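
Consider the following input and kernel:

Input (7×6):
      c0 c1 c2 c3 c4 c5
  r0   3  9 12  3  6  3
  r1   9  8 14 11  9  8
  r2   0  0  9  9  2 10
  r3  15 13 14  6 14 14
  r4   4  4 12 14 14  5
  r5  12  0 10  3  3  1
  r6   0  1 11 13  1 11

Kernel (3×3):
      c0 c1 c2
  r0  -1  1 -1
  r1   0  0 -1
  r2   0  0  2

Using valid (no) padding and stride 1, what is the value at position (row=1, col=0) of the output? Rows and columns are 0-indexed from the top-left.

4

The receptive field on the input at this output position is [9 8 14 / 0 0 9 / 15 13 14]. Elementwise product with the kernel and sum: 9·-1 + 8·1 + 14·-1 + 9·-1 + 14·2.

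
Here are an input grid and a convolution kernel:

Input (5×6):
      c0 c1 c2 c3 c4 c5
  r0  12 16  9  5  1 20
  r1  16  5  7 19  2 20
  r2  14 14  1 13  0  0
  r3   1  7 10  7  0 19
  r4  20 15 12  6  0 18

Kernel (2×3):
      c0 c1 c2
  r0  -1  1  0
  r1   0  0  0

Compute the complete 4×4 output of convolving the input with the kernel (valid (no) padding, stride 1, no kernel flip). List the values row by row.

4 -7 -4 -4
-11 2 12 -17
0 -13 12 -13
6 3 -3 -7

Output[0,0]: The receptive field on the input at this output position is [12 16 9 / 16 5 7]. Elementwise product with the kernel and sum: 12·-1 + 16·1.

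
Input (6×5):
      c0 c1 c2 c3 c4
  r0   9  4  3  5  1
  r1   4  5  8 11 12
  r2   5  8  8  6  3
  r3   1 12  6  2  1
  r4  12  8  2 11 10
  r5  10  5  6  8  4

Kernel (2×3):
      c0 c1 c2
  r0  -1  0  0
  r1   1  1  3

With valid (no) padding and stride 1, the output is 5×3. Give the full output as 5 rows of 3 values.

Output[0,0]: The receptive field on the input at this output position is [9 4 3 / 4 5 8]. Elementwise product with the kernel and sum: 9·-1 + 4·1 + 5·1 + 8·3.

24 42 52
33 29 15
26 16 3
25 31 37
21 27 24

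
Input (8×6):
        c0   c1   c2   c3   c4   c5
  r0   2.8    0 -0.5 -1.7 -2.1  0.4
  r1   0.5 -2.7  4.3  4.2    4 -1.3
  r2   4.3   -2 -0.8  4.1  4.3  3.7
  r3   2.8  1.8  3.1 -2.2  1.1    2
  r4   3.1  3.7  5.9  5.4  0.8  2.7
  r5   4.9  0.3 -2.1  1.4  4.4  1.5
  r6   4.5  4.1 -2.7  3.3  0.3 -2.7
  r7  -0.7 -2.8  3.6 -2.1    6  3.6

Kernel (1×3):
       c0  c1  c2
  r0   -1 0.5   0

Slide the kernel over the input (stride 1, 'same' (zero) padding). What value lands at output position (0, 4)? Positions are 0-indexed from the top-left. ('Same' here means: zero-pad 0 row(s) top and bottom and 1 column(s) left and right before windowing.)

The receptive field on the zero-padded input at this output position is [-1.7 -2.1 0.4]. Elementwise product with the kernel and sum: -1.7·-1 + -2.1·0.5.

0.65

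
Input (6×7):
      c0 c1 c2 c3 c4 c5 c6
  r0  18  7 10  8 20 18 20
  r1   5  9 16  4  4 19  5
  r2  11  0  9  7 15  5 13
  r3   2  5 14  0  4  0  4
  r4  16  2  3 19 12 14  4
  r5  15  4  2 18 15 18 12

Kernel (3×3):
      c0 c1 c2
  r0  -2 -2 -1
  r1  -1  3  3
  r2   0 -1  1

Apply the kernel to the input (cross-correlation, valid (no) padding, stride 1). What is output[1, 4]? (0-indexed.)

The receptive field on the input at this output position is [4 19 5 / 15 5 13 / 4 0 4]. Elementwise product with the kernel and sum: 4·-2 + 19·-2 + 5·-1 + 15·-1 + 5·3 + 13·3 + 0·-1 + 4·1.

-8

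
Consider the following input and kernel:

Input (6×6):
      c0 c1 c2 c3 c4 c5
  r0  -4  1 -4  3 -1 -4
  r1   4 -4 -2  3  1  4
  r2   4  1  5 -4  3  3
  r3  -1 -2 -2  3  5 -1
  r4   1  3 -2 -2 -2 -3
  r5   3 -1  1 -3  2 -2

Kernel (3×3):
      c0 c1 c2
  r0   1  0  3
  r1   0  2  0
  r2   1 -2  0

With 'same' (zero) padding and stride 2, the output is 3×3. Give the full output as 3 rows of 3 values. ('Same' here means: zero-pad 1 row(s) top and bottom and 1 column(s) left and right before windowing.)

Output[0,0]: The receptive field on the zero-padded input at this output position is [0 0 0 / 0 -4 1 / 0 4 -4]. Elementwise product with the kernel and sum: 0·1 + 0·3 + -4·2 + 0·1 + 4·-2.
Output[0,1]: The receptive field on the zero-padded input at this output position is [0 0 0 / 1 -4 3 / -4 -2 3]. Elementwise product with the kernel and sum: 0·1 + 0·3 + -4·2 + -4·1 + -2·-2.

-16 -8 -1
-2 17 14
-10 0 -11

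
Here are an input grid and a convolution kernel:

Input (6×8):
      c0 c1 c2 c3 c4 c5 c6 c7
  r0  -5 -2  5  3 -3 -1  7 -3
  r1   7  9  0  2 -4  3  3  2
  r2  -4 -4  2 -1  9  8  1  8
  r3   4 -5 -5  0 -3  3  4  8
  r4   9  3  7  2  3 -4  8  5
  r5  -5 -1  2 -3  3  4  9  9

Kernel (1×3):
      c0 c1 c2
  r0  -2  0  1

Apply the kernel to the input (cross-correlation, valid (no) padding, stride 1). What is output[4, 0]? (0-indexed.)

The receptive field on the input at this output position is [9 3 7]. Elementwise product with the kernel and sum: 9·-2 + 7·1.

-11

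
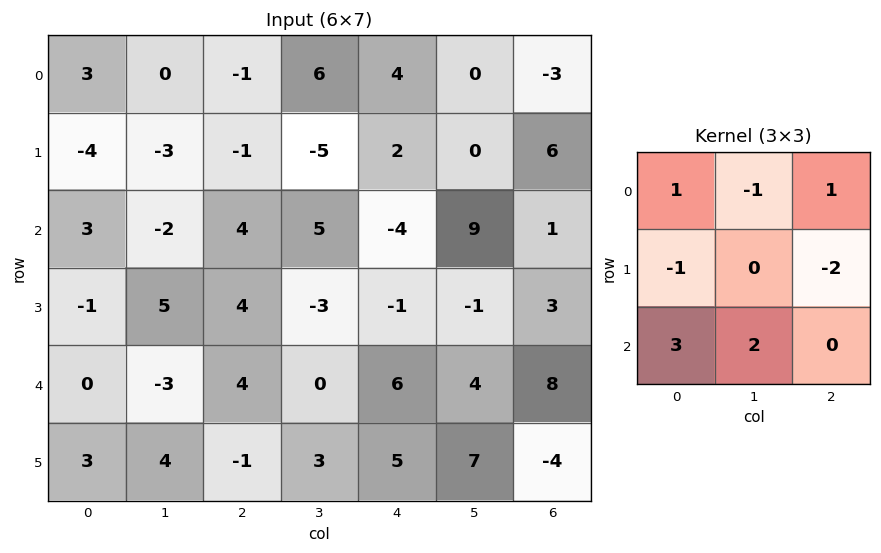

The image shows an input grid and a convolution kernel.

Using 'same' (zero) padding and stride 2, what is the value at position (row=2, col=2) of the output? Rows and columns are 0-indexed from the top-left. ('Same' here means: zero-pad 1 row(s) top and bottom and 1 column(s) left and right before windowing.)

The receptive field on the zero-padded input at this output position is [-3 -1 -1 / 0 6 4 / 3 5 7]. Elementwise product with the kernel and sum: -3·1 + -1·-1 + -1·1 + 0·-1 + 4·-2 + 3·3 + 5·2.

8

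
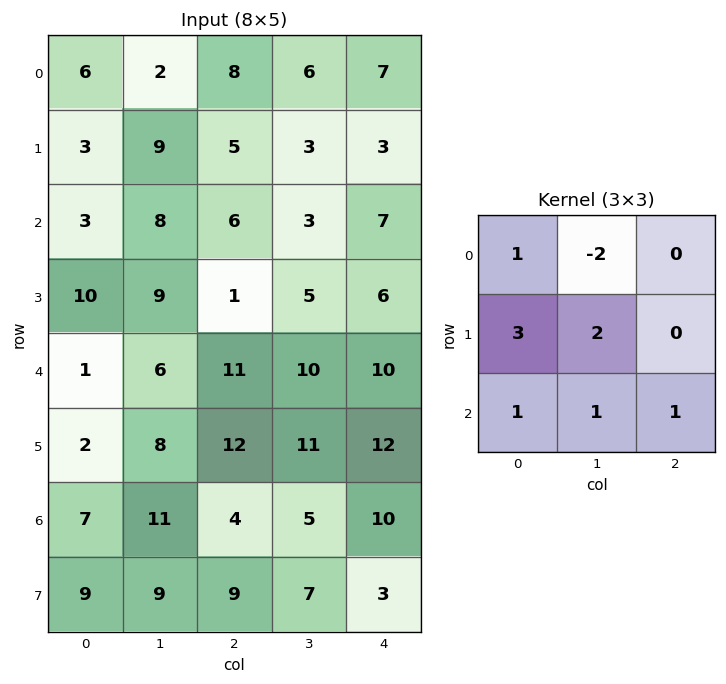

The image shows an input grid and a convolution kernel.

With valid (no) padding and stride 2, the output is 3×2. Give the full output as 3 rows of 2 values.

Output[0,0]: The receptive field on the input at this output position is [6 2 8 / 3 9 5 / 3 8 6]. Elementwise product with the kernel and sum: 6·1 + 2·-2 + 3·3 + 9·2 + 3·1 + 8·1 + 6·1.

46 33
53 44
33 68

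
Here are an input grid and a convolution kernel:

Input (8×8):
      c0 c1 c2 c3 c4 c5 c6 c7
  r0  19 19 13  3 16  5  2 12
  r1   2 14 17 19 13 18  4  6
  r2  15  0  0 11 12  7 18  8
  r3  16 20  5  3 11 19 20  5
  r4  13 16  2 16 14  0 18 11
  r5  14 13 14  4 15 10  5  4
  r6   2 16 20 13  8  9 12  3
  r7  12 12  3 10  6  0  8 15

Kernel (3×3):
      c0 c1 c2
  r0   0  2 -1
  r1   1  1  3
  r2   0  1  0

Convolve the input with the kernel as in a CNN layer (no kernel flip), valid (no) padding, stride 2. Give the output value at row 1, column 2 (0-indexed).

The receptive field on the input at this output position is [12 7 18 / 11 19 20 / 14 0 18]. Elementwise product with the kernel and sum: 7·2 + 18·-1 + 11·1 + 19·1 + 20·3 + 0·1.

86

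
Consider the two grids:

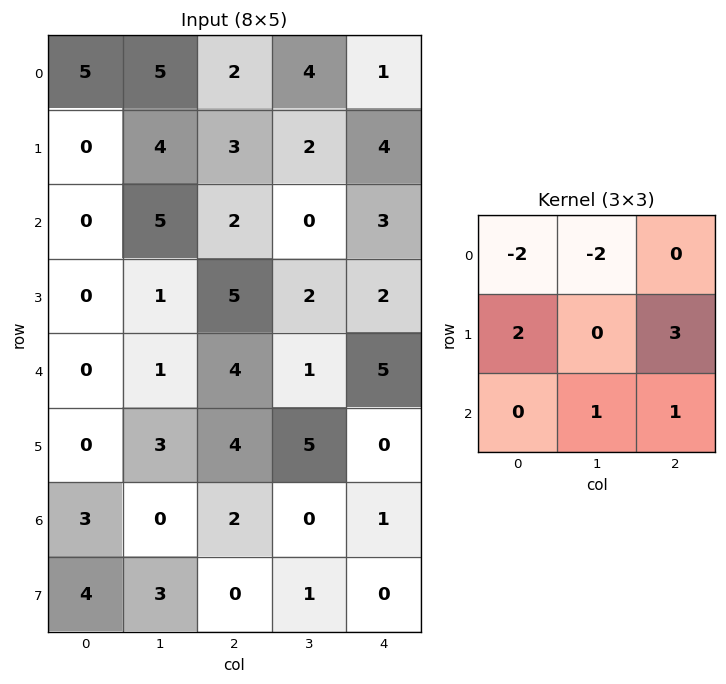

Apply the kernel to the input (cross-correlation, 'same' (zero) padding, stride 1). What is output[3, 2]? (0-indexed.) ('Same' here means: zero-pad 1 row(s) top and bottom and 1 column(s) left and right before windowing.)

-1

The receptive field on the zero-padded input at this output position is [5 2 0 / 1 5 2 / 1 4 1]. Elementwise product with the kernel and sum: 5·-2 + 2·-2 + 1·2 + 2·3 + 4·1 + 1·1.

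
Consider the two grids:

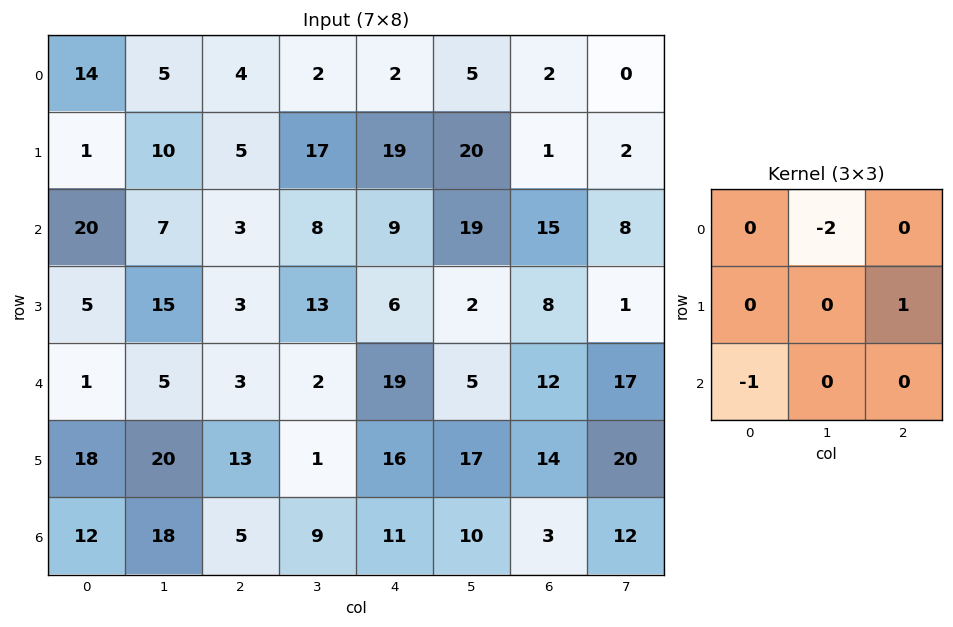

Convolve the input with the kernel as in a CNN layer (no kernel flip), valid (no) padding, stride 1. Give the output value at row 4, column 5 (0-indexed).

The receptive field on the input at this output position is [5 12 17 / 17 14 20 / 10 3 12]. Elementwise product with the kernel and sum: 12·-2 + 20·1 + 10·-1.

-14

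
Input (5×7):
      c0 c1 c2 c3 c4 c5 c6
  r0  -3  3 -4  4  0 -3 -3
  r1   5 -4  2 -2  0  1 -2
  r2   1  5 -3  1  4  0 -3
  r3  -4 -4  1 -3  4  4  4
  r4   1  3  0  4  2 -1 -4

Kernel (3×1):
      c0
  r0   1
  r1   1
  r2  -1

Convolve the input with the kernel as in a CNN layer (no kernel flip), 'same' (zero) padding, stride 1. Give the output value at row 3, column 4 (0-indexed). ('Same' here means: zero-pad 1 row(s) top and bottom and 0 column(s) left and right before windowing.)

The receptive field on the zero-padded input at this output position is [4 / 4 / 2]. Elementwise product with the kernel and sum: 4·1 + 4·1 + 2·-1.

6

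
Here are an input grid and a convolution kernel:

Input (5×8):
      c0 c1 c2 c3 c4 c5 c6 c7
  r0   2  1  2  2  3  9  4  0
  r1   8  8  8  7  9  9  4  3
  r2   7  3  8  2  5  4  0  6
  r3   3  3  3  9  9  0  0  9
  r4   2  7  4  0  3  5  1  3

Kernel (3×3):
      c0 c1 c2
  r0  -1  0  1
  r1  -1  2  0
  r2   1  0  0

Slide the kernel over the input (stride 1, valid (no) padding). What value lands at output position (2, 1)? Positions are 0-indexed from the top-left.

9

The receptive field on the input at this output position is [3 8 2 / 3 3 9 / 7 4 0]. Elementwise product with the kernel and sum: 3·-1 + 2·1 + 3·-1 + 3·2 + 7·1.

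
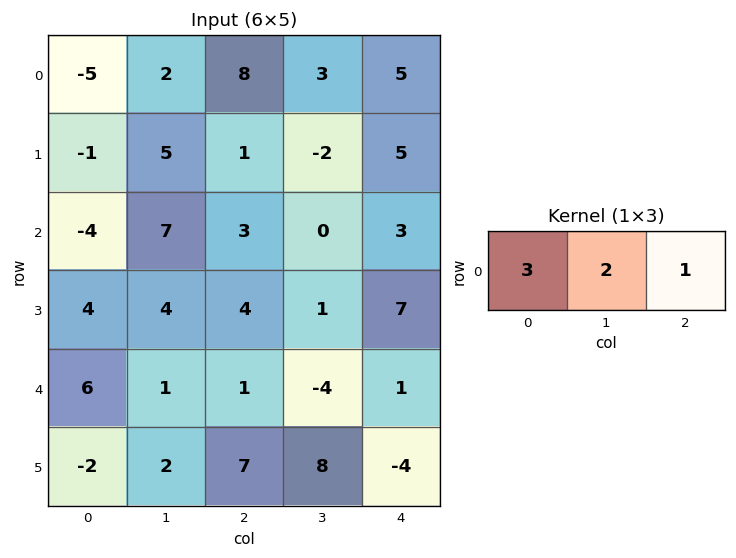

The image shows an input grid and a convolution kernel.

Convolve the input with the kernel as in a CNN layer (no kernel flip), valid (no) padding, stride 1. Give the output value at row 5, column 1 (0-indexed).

28

The receptive field on the input at this output position is [2 7 8]. Elementwise product with the kernel and sum: 2·3 + 7·2 + 8·1.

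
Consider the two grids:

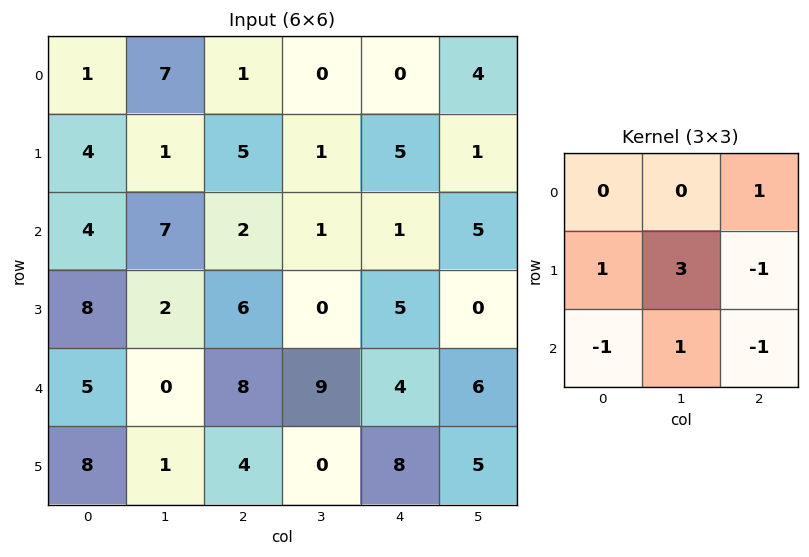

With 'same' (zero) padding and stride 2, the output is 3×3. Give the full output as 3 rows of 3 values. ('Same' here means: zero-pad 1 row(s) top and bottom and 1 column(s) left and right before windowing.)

Output[0,0]: The receptive field on the zero-padded input at this output position is [0 0 0 / 0 1 7 / 0 4 1]. Elementwise product with the kernel and sum: 0·1 + 0·1 + 1·3 + 7·-1 + 0·-1 + 4·1 + 1·-1.
Output[0,1]: The receptive field on the zero-padded input at this output position is [0 0 0 / 7 1 0 / 1 5 1]. Elementwise product with the kernel and sum: 0·1 + 7·1 + 1·3 + 0·-1 + 1·-1 + 5·1 + 1·-1.

-1 13 -1
12 17 5
24 18 18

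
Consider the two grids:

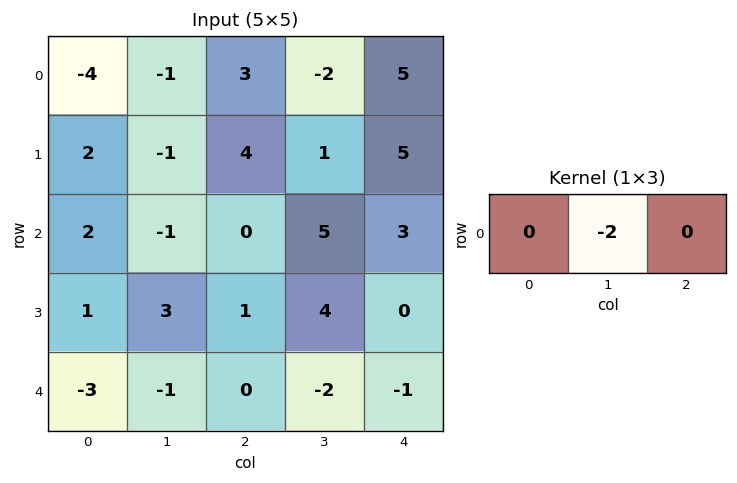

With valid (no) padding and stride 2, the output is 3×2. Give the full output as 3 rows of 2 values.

2 4
2 -10
2 4

Output[0,0]: The receptive field on the input at this output position is [-4 -1 3]. Elementwise product with the kernel and sum: -1·-2.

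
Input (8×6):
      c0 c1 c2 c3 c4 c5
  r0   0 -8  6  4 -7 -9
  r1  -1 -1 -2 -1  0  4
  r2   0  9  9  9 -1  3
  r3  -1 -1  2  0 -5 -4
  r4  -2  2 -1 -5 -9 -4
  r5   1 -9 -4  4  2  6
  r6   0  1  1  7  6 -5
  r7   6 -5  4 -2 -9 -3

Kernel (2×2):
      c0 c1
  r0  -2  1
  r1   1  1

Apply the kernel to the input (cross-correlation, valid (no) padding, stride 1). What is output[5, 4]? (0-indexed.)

The receptive field on the input at this output position is [2 6 / 6 -5]. Elementwise product with the kernel and sum: 2·-2 + 6·1 + 6·1 + -5·1.

3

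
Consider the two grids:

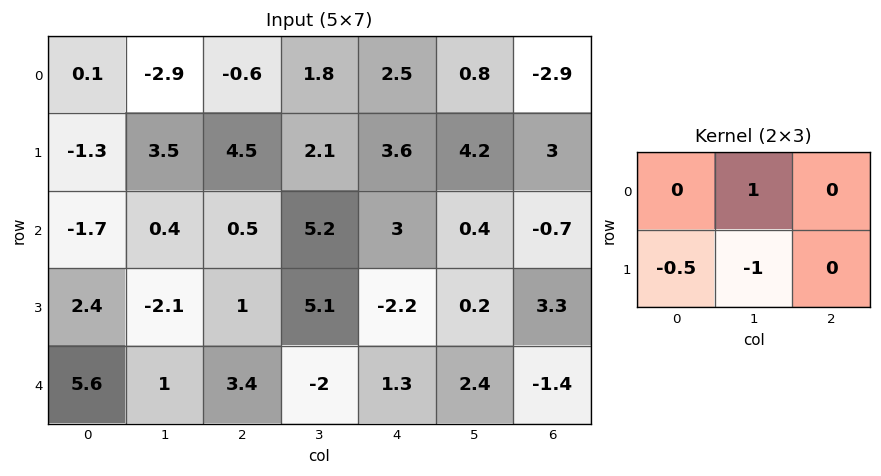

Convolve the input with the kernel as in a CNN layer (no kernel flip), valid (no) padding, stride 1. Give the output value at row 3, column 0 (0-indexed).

-5.9

The receptive field on the input at this output position is [2.4 -2.1 1 / 5.6 1 3.4]. Elementwise product with the kernel and sum: -2.1·1 + 5.6·-0.5 + 1·-1.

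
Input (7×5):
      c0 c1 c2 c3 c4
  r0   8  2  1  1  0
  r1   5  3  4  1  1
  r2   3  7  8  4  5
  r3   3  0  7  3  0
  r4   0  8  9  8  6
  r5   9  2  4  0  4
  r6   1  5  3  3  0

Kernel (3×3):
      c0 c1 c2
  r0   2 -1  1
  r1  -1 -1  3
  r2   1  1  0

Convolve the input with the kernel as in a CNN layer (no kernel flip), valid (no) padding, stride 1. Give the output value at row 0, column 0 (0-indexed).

The receptive field on the input at this output position is [8 2 1 / 5 3 4 / 3 7 8]. Elementwise product with the kernel and sum: 8·2 + 2·-1 + 1·1 + 5·-1 + 3·-1 + 4·3 + 3·1 + 7·1.

29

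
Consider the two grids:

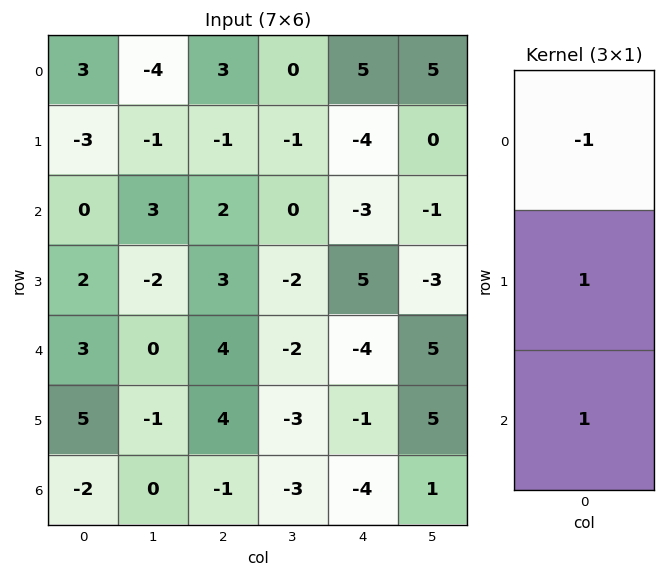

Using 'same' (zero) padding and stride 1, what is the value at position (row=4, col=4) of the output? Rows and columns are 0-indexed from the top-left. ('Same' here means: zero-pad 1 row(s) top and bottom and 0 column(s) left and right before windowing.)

-10

The receptive field on the zero-padded input at this output position is [5 / -4 / -1]. Elementwise product with the kernel and sum: 5·-1 + -4·1 + -1·1.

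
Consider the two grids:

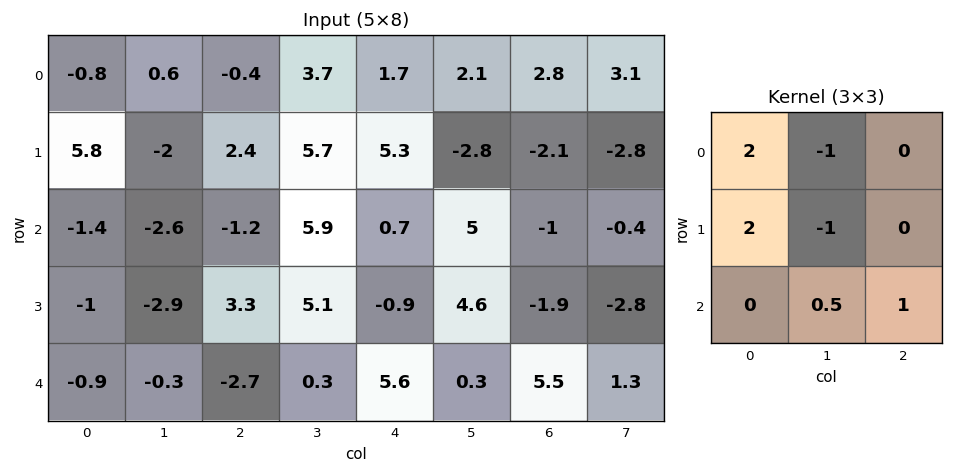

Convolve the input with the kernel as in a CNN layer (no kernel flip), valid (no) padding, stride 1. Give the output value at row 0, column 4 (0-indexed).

The receptive field on the input at this output position is [1.7 2.1 2.8 / 5.3 -2.8 -2.1 / 0.7 5 -1]. Elementwise product with the kernel and sum: 1.7·2 + 2.1·-1 + 5.3·2 + -2.8·-1 + 5·0.5 + -1·1.

16.2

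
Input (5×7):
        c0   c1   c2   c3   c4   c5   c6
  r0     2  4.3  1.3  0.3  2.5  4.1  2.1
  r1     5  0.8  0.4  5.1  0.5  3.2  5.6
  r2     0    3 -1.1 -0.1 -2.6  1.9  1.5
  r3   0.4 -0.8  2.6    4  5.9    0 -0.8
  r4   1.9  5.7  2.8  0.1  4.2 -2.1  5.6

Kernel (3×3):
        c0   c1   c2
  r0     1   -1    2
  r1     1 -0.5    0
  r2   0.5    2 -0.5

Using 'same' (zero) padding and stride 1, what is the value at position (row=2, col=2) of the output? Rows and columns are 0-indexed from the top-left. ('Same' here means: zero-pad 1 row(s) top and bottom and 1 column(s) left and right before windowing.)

The receptive field on the zero-padded input at this output position is [0.8 0.4 5.1 / 3 -1.1 -0.1 / -0.8 2.6 4]. Elementwise product with the kernel and sum: 0.8·1 + 0.4·-1 + 5.1·2 + 3·1 + -1.1·-0.5 + -0.8·0.5 + 2.6·2 + 4·-0.5.

16.95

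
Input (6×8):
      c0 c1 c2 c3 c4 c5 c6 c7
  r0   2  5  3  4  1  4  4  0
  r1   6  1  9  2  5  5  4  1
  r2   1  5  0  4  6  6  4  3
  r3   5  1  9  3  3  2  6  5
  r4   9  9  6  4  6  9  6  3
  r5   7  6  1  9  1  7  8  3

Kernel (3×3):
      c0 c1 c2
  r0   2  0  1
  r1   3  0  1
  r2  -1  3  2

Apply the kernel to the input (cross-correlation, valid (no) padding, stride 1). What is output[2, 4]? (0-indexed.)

64

The receptive field on the input at this output position is [6 6 4 / 3 2 6 / 6 9 6]. Elementwise product with the kernel and sum: 6·2 + 4·1 + 3·3 + 6·1 + 6·-1 + 9·3 + 6·2.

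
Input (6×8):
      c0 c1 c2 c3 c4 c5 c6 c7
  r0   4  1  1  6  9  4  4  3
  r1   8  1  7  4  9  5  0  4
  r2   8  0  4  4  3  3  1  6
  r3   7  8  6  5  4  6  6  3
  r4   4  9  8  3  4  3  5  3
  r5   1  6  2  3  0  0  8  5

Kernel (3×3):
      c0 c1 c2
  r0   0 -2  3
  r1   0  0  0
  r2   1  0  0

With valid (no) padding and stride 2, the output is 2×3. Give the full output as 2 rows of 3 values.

Output[0,0]: The receptive field on the input at this output position is [4 1 1 / 8 1 7 / 8 0 4]. Elementwise product with the kernel and sum: 1·-2 + 1·3 + 8·1.
Output[0,1]: The receptive field on the input at this output position is [1 6 9 / 7 4 9 / 4 4 3]. Elementwise product with the kernel and sum: 6·-2 + 9·3 + 4·1.

9 19 7
16 9 1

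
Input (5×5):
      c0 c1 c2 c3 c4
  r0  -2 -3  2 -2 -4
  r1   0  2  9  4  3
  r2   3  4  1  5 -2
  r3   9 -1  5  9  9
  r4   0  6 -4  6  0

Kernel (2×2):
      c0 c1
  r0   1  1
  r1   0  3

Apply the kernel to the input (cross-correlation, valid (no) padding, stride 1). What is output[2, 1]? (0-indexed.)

The receptive field on the input at this output position is [4 1 / -1 5]. Elementwise product with the kernel and sum: 4·1 + 1·1 + 5·3.

20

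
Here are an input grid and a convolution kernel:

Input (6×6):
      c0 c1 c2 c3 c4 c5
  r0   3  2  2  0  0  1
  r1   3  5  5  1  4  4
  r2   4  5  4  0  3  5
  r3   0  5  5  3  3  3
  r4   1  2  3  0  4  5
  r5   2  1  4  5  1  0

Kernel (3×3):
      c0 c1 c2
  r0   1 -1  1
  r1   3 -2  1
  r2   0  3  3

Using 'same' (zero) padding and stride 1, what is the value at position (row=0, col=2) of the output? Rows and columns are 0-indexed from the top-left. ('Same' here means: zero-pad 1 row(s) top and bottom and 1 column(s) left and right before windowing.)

20

The receptive field on the zero-padded input at this output position is [0 0 0 / 2 2 0 / 5 5 1]. Elementwise product with the kernel and sum: 0·1 + 0·-1 + 0·1 + 2·3 + 2·-2 + 0·1 + 5·3 + 1·3.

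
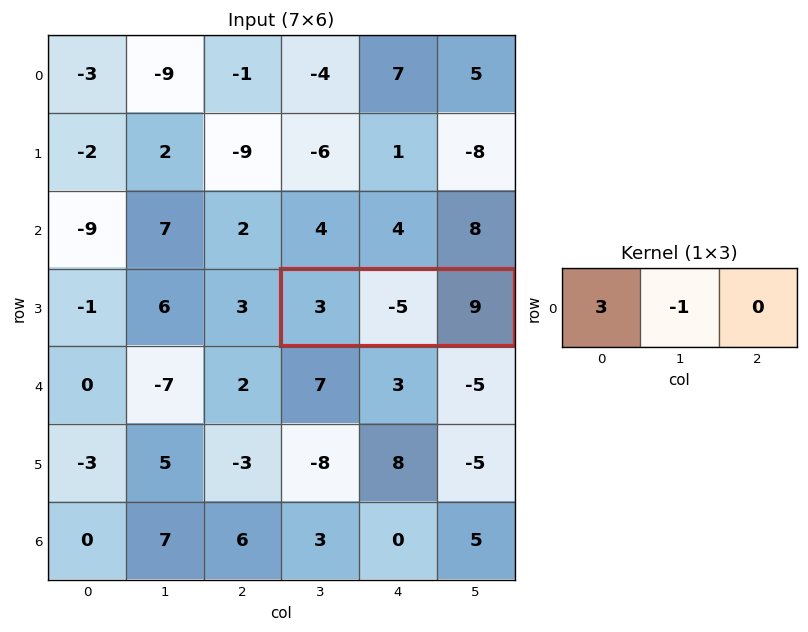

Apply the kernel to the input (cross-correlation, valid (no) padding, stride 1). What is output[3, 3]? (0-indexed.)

The receptive field on the input at this output position is [3 -5 9]. Elementwise product with the kernel and sum: 3·3 + -5·-1.

14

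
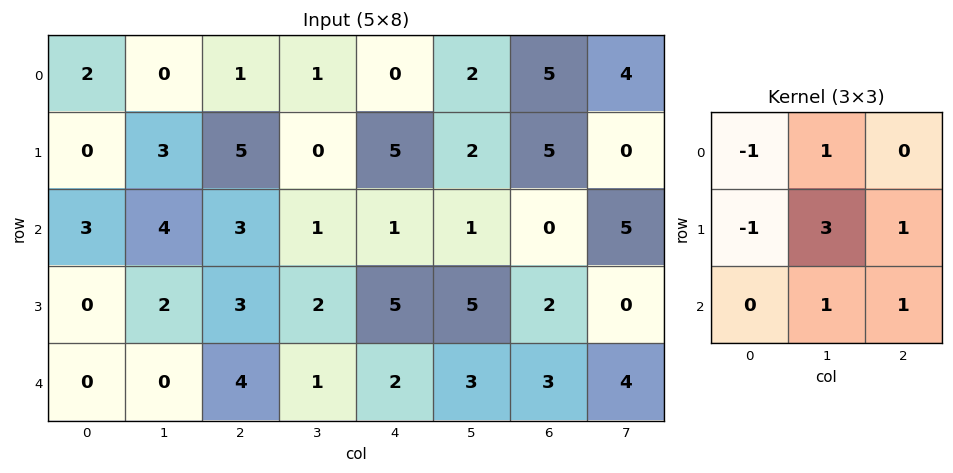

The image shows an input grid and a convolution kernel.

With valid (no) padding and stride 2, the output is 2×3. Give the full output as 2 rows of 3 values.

19 2 9
14 9 18

Output[0,0]: The receptive field on the input at this output position is [2 0 1 / 0 3 5 / 3 4 3]. Elementwise product with the kernel and sum: 2·-1 + 0·1 + 0·-1 + 3·3 + 5·1 + 4·1 + 3·1.
Output[0,1]: The receptive field on the input at this output position is [1 1 0 / 5 0 5 / 3 1 1]. Elementwise product with the kernel and sum: 1·-1 + 1·1 + 5·-1 + 0·3 + 5·1 + 1·1 + 1·1.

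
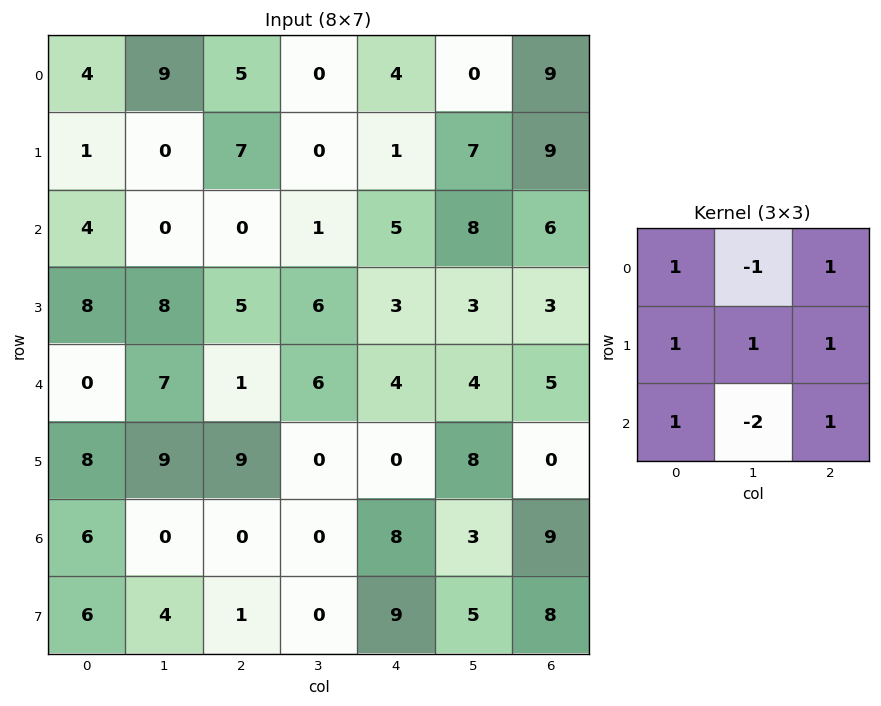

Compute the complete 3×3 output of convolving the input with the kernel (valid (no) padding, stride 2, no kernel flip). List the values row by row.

Output[0,0]: The receptive field on the input at this output position is [4 9 5 / 1 0 7 / 4 0 0]. Elementwise product with the kernel and sum: 4·1 + 9·-1 + 5·1 + 1·1 + 0·1 + 7·1 + 4·1 + 0·-2 + 0·1.

12 20 25
12 11 13
26 16 24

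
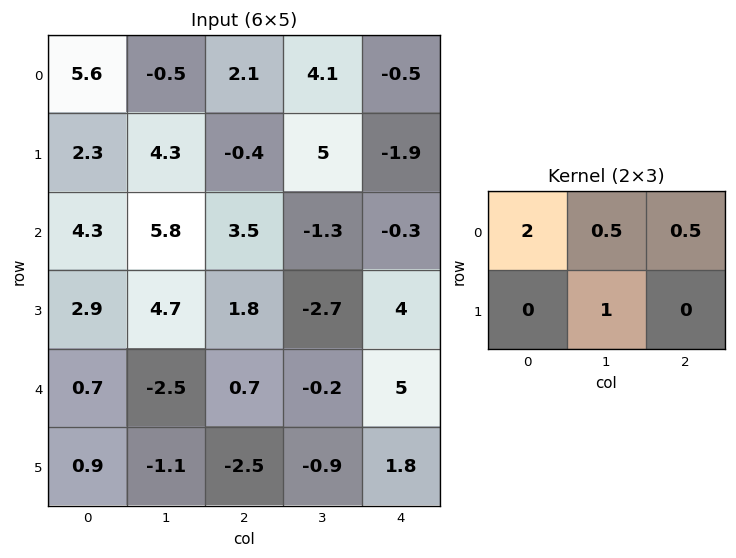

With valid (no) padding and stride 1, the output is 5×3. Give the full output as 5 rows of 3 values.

16.3 1.7 11
12.35 14.4 -0.55
17.95 14.5 3.5
6.55 9.65 4.05
-0.6 -7.25 2.9

Output[0,0]: The receptive field on the input at this output position is [5.6 -0.5 2.1 / 2.3 4.3 -0.4]. Elementwise product with the kernel and sum: 5.6·2 + -0.5·0.5 + 2.1·0.5 + 4.3·1.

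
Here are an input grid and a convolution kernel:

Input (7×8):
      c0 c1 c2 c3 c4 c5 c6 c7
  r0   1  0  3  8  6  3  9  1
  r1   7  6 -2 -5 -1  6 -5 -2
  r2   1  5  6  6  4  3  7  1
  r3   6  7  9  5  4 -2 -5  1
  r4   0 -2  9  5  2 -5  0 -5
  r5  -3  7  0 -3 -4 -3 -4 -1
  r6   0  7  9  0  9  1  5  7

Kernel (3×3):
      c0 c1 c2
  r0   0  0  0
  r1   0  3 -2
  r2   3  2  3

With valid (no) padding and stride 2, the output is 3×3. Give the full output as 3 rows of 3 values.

53 29 67
26 50 0
62 53 43

Output[0,0]: The receptive field on the input at this output position is [1 0 3 / 7 6 -2 / 1 5 6]. Elementwise product with the kernel and sum: 6·3 + -2·-2 + 1·3 + 5·2 + 6·3.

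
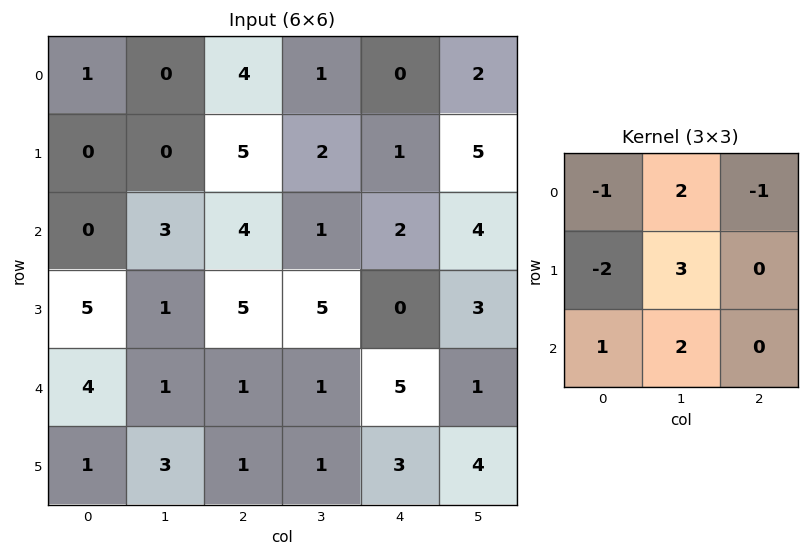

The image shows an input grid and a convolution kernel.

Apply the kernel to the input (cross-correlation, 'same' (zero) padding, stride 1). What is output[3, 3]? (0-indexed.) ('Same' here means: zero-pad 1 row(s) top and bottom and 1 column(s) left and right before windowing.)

The receptive field on the zero-padded input at this output position is [4 1 2 / 5 5 0 / 1 1 5]. Elementwise product with the kernel and sum: 4·-1 + 1·2 + 2·-1 + 5·-2 + 5·3 + 1·1 + 1·2.

4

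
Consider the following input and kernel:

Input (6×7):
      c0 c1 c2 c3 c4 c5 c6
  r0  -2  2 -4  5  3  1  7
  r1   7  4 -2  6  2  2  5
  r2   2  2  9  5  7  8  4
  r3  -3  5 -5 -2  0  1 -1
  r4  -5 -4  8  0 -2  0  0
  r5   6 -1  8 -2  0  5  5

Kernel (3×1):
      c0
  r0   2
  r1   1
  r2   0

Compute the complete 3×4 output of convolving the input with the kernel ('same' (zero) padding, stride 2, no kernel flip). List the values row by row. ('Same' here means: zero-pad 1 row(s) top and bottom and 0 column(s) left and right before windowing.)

-2 -4 3 7
16 5 11 14
-11 -2 -2 -2

Output[0,0]: The receptive field on the zero-padded input at this output position is [0 / -2 / 7]. Elementwise product with the kernel and sum: 0·2 + -2·1.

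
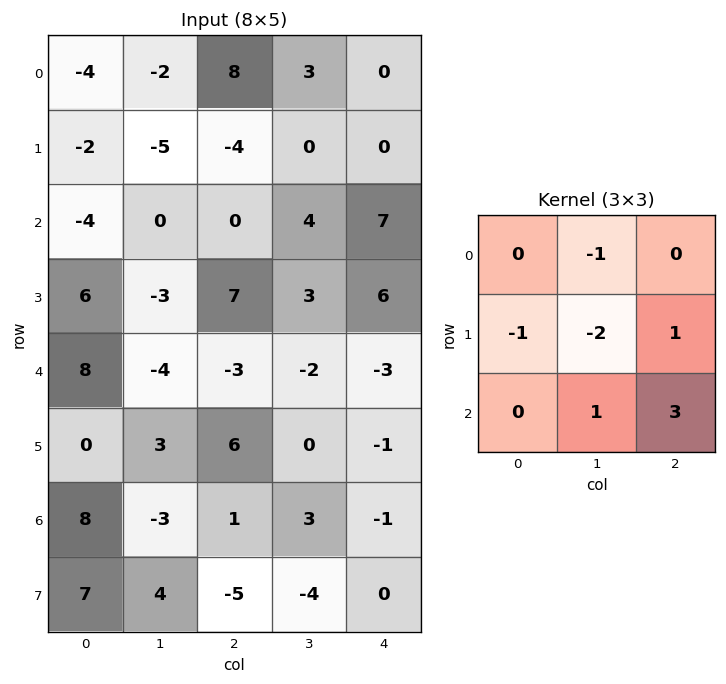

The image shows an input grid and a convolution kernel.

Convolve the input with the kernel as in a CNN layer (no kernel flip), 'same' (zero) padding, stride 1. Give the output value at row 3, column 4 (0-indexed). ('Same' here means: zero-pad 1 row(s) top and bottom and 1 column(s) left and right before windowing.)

The receptive field on the zero-padded input at this output position is [4 7 0 / 3 6 0 / -2 -3 0]. Elementwise product with the kernel and sum: 7·-1 + 3·-1 + 6·-2 + 0·1 + -3·1 + 0·3.

-25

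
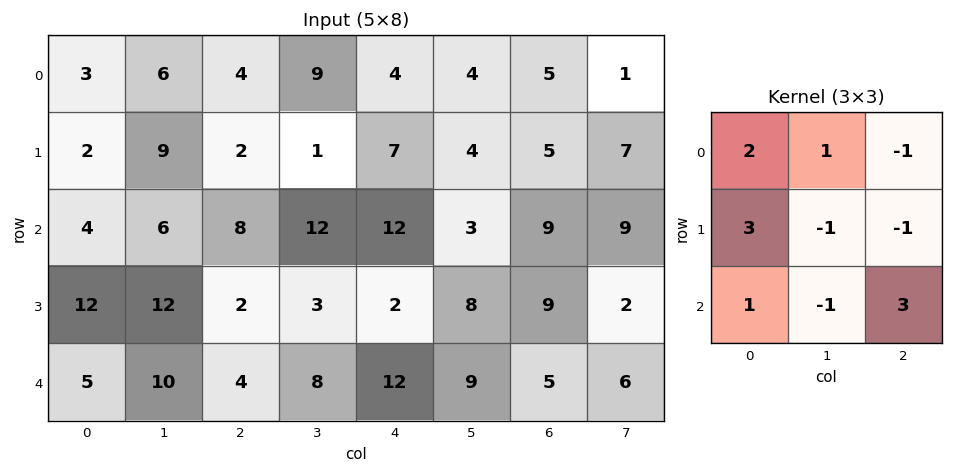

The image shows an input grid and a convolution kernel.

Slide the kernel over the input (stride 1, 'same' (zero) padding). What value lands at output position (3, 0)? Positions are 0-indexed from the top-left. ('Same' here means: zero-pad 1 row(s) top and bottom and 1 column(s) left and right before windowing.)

The receptive field on the zero-padded input at this output position is [0 4 6 / 0 12 12 / 0 5 10]. Elementwise product with the kernel and sum: 0·2 + 4·1 + 6·-1 + 0·3 + 12·-1 + 12·-1 + 0·1 + 5·-1 + 10·3.

-1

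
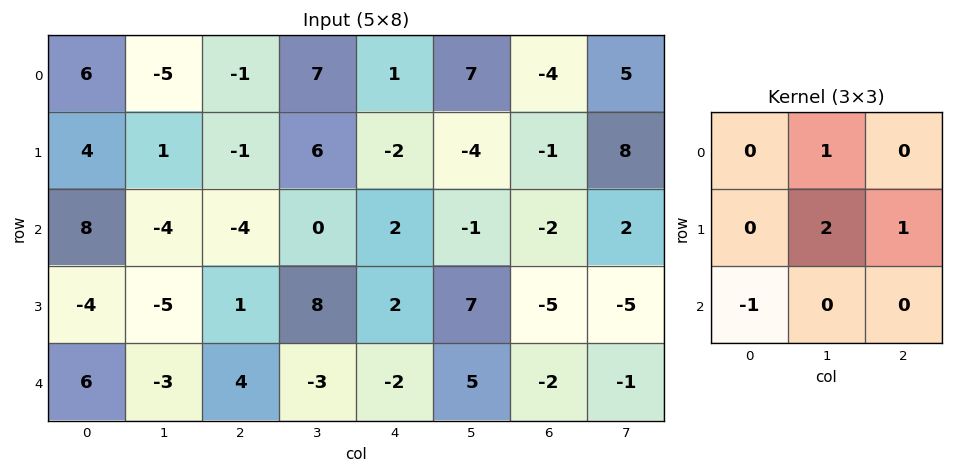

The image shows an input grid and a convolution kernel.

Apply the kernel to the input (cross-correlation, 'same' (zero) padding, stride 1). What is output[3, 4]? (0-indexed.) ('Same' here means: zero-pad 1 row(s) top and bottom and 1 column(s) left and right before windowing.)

The receptive field on the zero-padded input at this output position is [0 2 -1 / 8 2 7 / -3 -2 5]. Elementwise product with the kernel and sum: 2·1 + 2·2 + 7·1 + -3·-1.

16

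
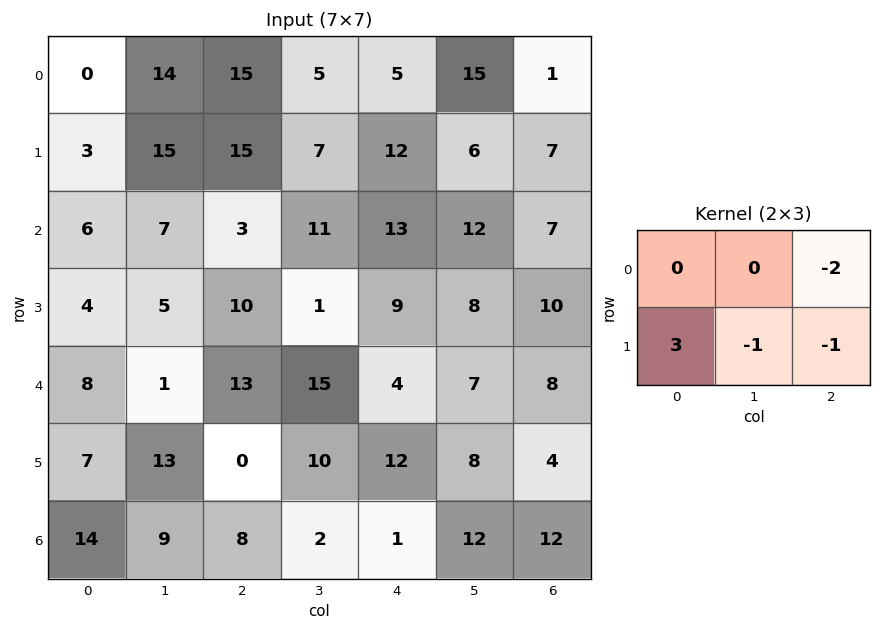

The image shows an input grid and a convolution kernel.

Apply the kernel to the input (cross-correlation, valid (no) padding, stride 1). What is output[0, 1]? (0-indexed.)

13

The receptive field on the input at this output position is [14 15 5 / 15 15 7]. Elementwise product with the kernel and sum: 5·-2 + 15·3 + 15·-1 + 7·-1.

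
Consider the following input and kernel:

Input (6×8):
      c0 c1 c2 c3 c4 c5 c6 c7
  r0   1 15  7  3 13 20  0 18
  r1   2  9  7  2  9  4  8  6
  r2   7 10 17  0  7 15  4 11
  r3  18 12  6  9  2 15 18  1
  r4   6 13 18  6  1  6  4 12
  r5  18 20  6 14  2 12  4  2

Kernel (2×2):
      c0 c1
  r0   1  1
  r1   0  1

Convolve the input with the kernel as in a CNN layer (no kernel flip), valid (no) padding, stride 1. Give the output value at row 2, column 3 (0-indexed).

9

The receptive field on the input at this output position is [0 7 / 9 2]. Elementwise product with the kernel and sum: 0·1 + 7·1 + 2·1.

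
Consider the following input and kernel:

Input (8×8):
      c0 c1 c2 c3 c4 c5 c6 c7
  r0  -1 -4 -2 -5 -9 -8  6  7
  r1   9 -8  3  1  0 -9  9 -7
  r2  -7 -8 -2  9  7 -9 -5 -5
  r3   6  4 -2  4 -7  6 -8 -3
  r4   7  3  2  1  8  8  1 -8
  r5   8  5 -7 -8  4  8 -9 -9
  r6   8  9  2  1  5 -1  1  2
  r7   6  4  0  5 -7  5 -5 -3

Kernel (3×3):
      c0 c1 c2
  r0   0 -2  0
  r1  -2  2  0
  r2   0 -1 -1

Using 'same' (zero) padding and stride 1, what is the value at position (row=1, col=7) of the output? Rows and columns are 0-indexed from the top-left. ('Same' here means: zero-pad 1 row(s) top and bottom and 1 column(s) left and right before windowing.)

The receptive field on the zero-padded input at this output position is [6 7 0 / 9 -7 0 / -5 -5 0]. Elementwise product with the kernel and sum: 7·-2 + 9·-2 + -7·2 + -5·-1 + 0·-1.

-41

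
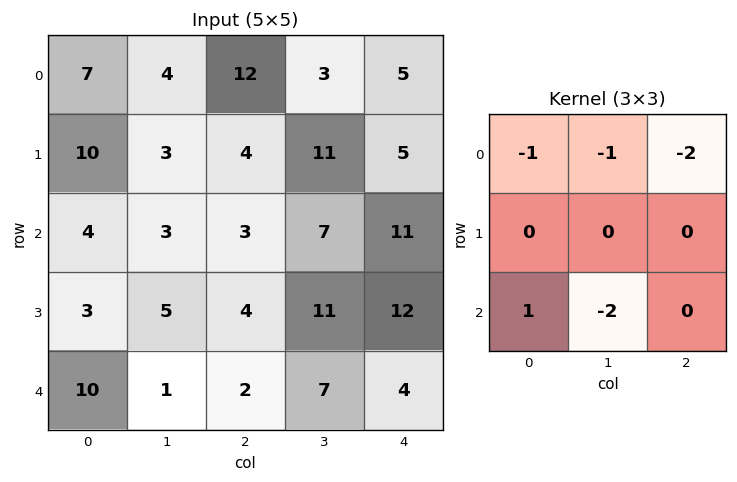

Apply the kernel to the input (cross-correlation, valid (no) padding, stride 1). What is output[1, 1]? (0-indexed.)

The receptive field on the input at this output position is [3 4 11 / 3 3 7 / 5 4 11]. Elementwise product with the kernel and sum: 3·-1 + 4·-1 + 11·-2 + 5·1 + 4·-2.

-32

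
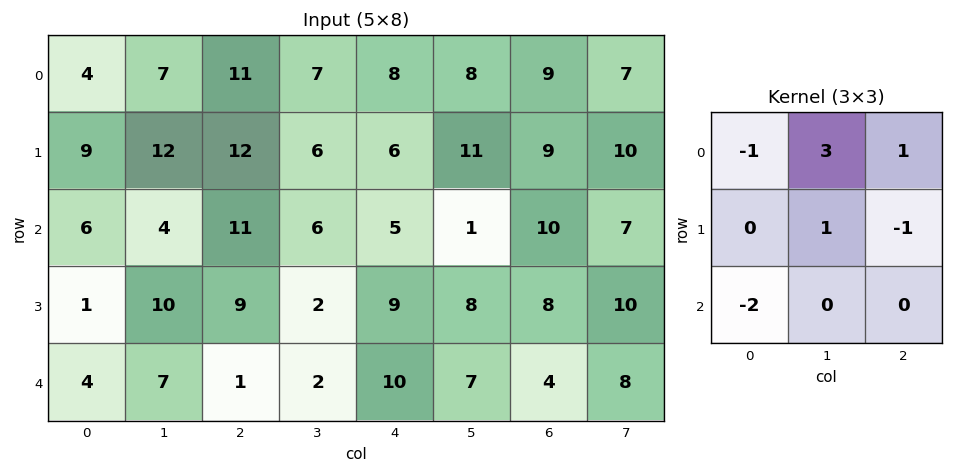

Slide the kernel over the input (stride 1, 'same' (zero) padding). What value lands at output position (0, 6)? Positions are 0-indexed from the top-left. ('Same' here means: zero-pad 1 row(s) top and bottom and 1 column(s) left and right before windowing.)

-20

The receptive field on the zero-padded input at this output position is [0 0 0 / 8 9 7 / 11 9 10]. Elementwise product with the kernel and sum: 0·-1 + 0·3 + 0·1 + 9·1 + 7·-1 + 11·-2.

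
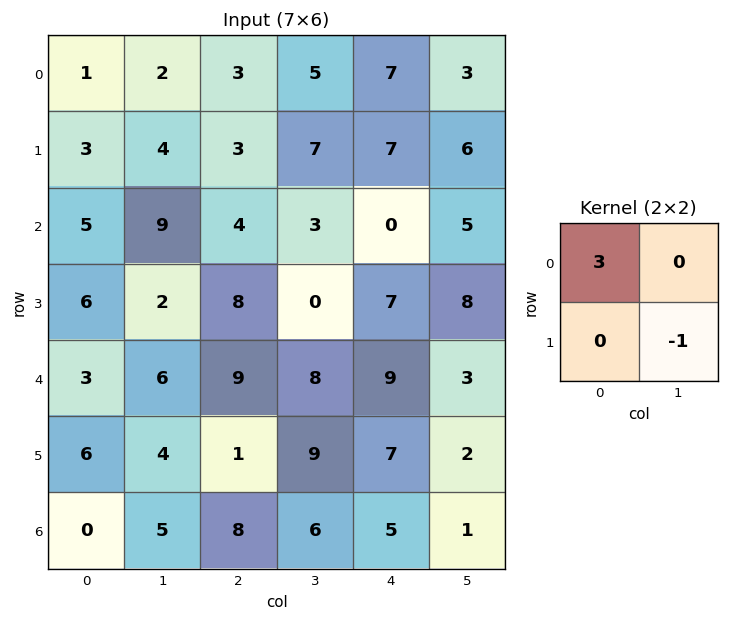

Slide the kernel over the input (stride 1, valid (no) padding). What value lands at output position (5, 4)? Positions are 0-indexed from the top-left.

20

The receptive field on the input at this output position is [7 2 / 5 1]. Elementwise product with the kernel and sum: 7·3 + 1·-1.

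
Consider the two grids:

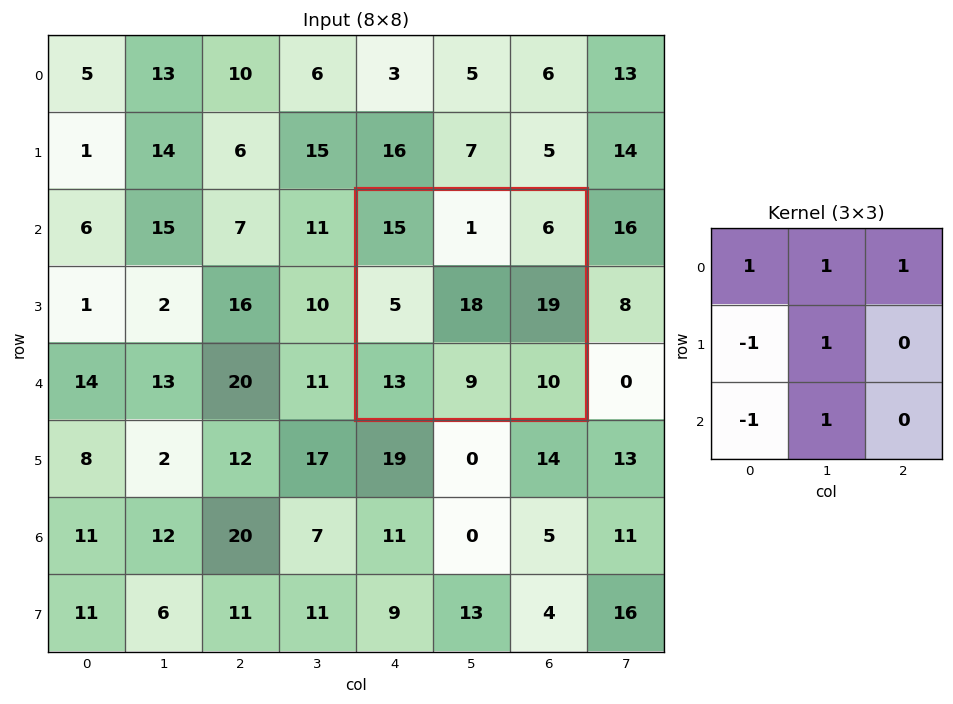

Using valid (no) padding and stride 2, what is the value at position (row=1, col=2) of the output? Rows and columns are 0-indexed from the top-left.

31

The receptive field on the input at this output position is [15 1 6 / 5 18 19 / 13 9 10]. Elementwise product with the kernel and sum: 15·1 + 1·1 + 6·1 + 5·-1 + 18·1 + 13·-1 + 9·1.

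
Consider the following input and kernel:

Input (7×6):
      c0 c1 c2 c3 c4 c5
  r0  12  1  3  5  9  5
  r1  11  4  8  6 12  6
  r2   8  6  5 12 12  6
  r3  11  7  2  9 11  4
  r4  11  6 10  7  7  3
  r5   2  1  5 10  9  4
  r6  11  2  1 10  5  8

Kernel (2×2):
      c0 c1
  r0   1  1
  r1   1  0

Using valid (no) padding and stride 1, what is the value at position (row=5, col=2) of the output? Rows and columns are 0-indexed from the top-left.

The receptive field on the input at this output position is [5 10 / 1 10]. Elementwise product with the kernel and sum: 5·1 + 10·1 + 1·1.

16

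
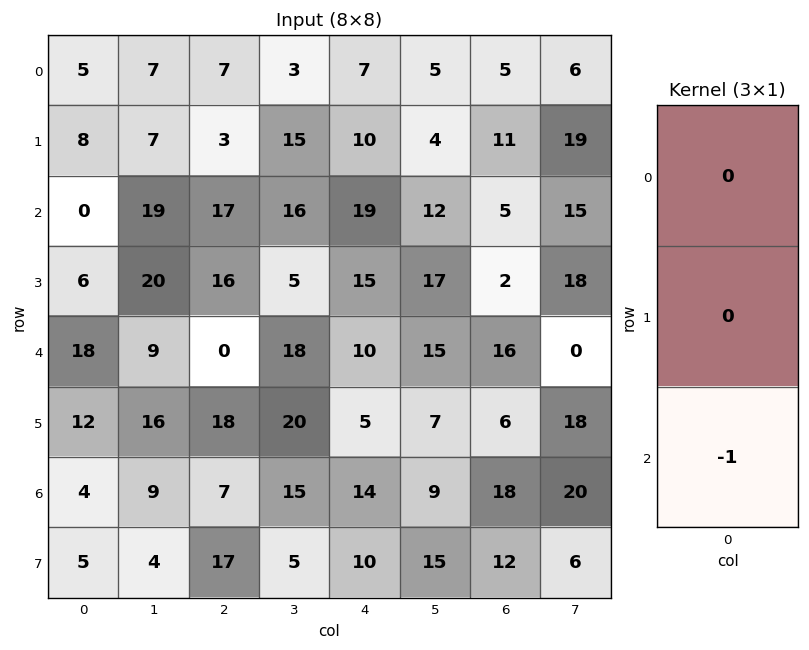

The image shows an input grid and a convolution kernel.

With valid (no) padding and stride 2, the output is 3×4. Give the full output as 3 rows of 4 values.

0 -17 -19 -5
-18 0 -10 -16
-4 -7 -14 -18

Output[0,0]: The receptive field on the input at this output position is [5 / 8 / 0]. Elementwise product with the kernel and sum: 0·-1.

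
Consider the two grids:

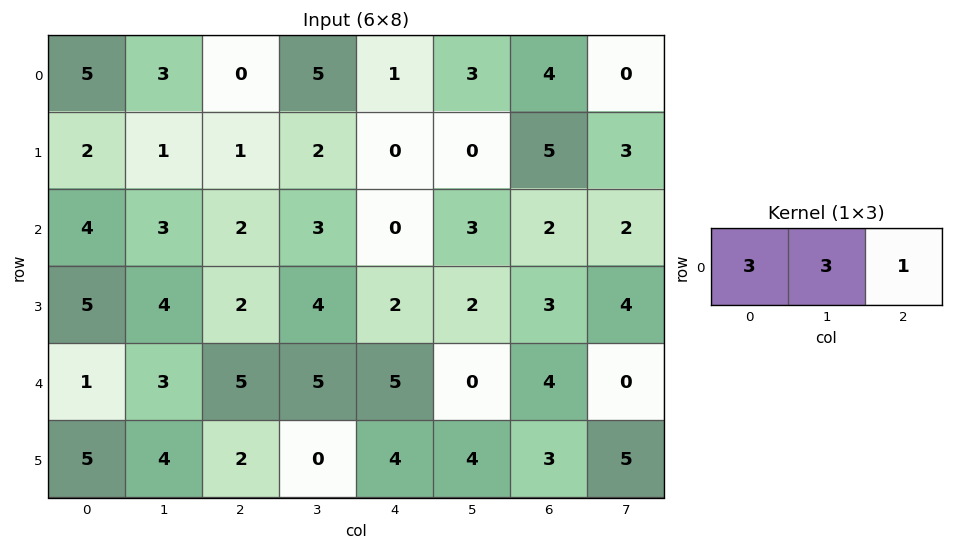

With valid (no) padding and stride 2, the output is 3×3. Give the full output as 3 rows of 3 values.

Output[0,0]: The receptive field on the input at this output position is [5 3 0]. Elementwise product with the kernel and sum: 5·3 + 3·3 + 0·1.
Output[0,1]: The receptive field on the input at this output position is [0 5 1]. Elementwise product with the kernel and sum: 0·3 + 5·3 + 1·1.

24 16 16
23 15 11
17 35 19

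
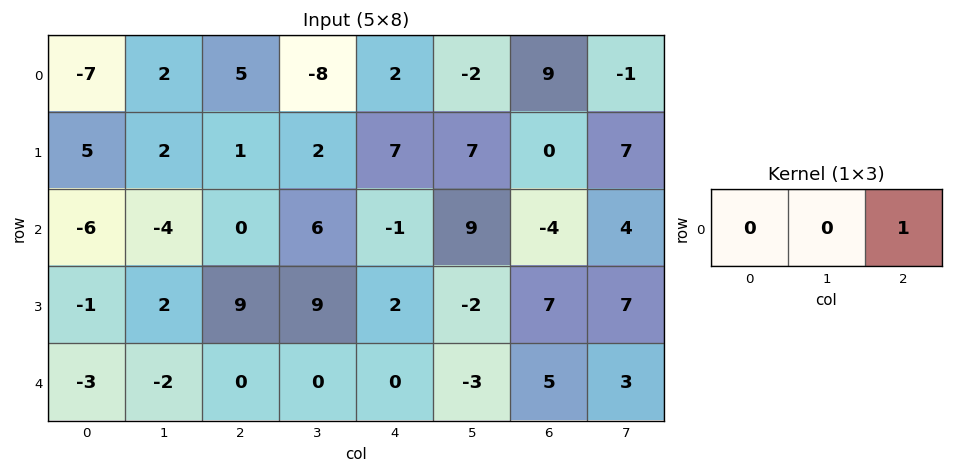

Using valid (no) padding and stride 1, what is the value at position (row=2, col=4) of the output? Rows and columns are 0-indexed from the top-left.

-4

The receptive field on the input at this output position is [-1 9 -4]. Elementwise product with the kernel and sum: -4·1.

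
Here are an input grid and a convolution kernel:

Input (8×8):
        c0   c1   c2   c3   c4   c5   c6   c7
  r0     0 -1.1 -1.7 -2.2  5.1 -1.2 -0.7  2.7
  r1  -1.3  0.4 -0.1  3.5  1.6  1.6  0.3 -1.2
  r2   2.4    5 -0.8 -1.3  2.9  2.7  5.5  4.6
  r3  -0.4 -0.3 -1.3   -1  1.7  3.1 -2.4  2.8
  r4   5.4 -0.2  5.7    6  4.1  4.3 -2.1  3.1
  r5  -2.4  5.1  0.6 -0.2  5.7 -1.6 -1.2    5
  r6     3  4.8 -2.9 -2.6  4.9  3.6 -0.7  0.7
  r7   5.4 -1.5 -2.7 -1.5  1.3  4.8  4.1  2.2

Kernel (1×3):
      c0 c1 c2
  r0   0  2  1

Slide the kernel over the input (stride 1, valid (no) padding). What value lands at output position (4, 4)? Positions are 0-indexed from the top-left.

The receptive field on the input at this output position is [4.1 4.3 -2.1]. Elementwise product with the kernel and sum: 4.3·2 + -2.1·1.

6.5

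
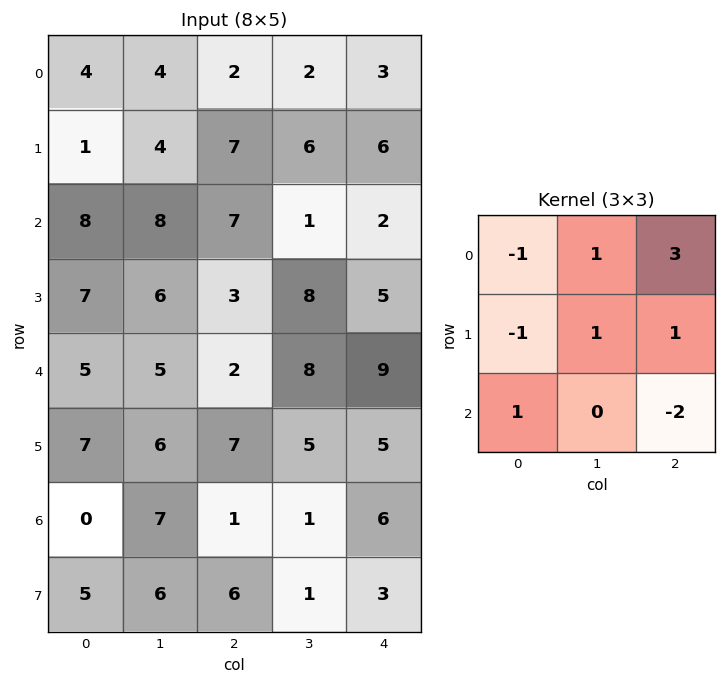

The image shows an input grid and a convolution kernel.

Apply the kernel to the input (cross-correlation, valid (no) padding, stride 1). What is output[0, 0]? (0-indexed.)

10

The receptive field on the input at this output position is [4 4 2 / 1 4 7 / 8 8 7]. Elementwise product with the kernel and sum: 4·-1 + 4·1 + 2·3 + 1·-1 + 4·1 + 7·1 + 8·1 + 7·-2.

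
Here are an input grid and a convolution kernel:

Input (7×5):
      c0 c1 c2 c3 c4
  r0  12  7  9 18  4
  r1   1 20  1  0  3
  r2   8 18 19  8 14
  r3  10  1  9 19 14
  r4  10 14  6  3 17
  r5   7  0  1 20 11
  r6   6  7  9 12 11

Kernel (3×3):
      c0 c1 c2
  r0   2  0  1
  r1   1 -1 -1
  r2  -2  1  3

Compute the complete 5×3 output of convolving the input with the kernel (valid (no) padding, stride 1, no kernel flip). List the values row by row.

72 58 32
-18 95 45
47 4 70
8 87 69
54 41 26

Output[0,0]: The receptive field on the input at this output position is [12 7 9 / 1 20 1 / 8 18 19]. Elementwise product with the kernel and sum: 12·2 + 9·1 + 1·1 + 20·-1 + 1·-1 + 8·-2 + 18·1 + 19·3.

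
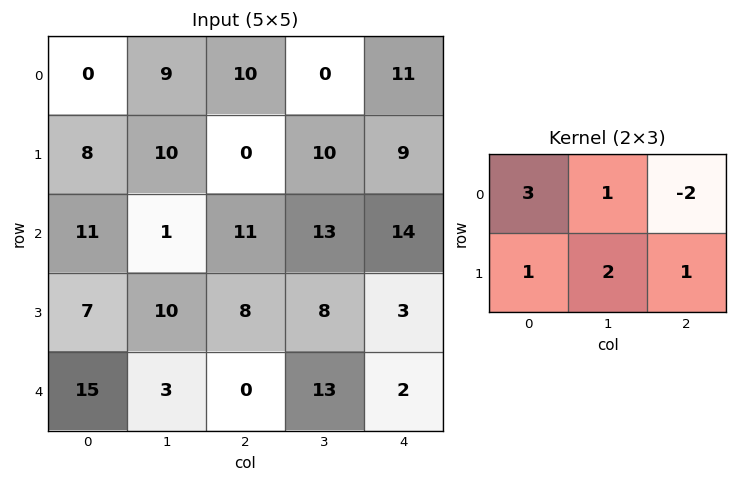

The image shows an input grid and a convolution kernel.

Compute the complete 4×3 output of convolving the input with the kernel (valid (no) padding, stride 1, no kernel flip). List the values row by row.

Output[0,0]: The receptive field on the input at this output position is [0 9 10 / 8 10 0]. Elementwise product with the kernel and sum: 0·3 + 9·1 + 10·-2 + 8·1 + 10·2 + 0·1.

17 57 37
58 46 43
47 22 45
36 38 54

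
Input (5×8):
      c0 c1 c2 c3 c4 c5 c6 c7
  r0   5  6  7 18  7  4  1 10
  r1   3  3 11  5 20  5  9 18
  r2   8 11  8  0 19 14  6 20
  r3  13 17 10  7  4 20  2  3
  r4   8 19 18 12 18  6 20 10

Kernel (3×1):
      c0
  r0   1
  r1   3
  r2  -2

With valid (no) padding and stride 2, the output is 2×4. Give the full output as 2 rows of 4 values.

-2 24 29 16
31 2 -5 -28

Output[0,0]: The receptive field on the input at this output position is [5 / 3 / 8]. Elementwise product with the kernel and sum: 5·1 + 3·3 + 8·-2.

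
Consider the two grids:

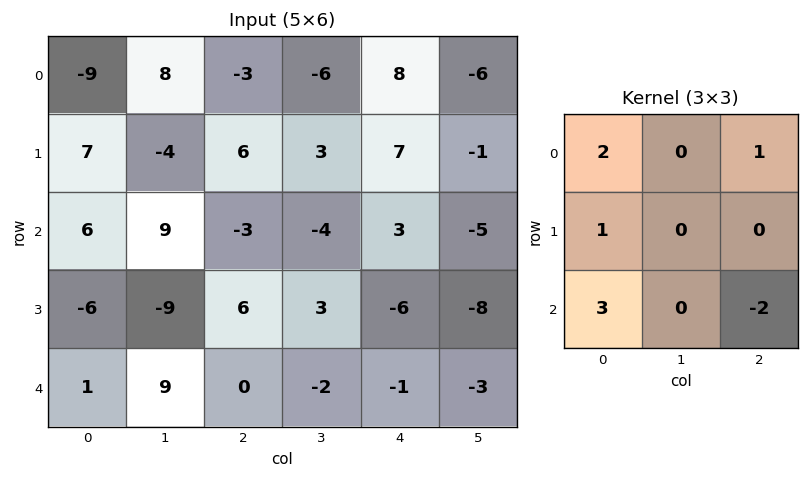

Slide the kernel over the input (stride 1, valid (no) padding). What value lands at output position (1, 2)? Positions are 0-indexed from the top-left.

The receptive field on the input at this output position is [6 3 7 / -3 -4 3 / 6 3 -6]. Elementwise product with the kernel and sum: 6·2 + 7·1 + -3·1 + 6·3 + -6·-2.

46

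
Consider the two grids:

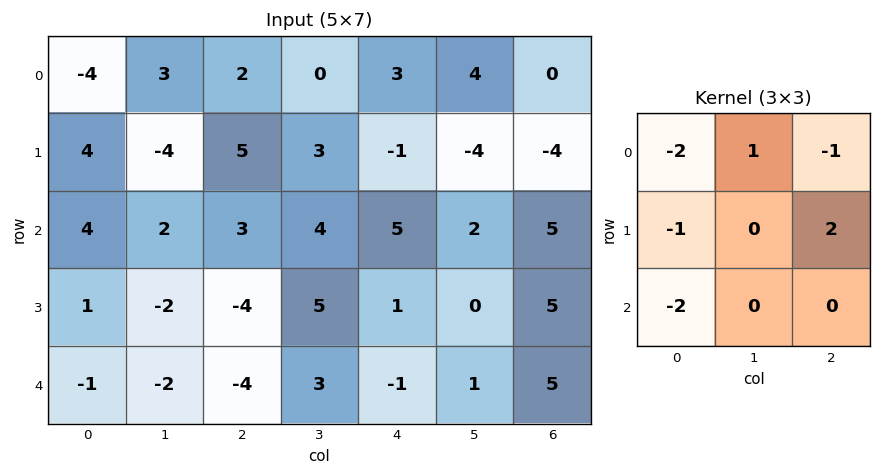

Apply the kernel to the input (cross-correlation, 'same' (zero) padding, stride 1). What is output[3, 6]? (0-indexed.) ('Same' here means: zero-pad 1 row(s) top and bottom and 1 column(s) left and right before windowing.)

The receptive field on the zero-padded input at this output position is [2 5 0 / 0 5 0 / 1 5 0]. Elementwise product with the kernel and sum: 2·-2 + 5·1 + 0·-1 + 0·-1 + 0·2 + 1·-2.

-1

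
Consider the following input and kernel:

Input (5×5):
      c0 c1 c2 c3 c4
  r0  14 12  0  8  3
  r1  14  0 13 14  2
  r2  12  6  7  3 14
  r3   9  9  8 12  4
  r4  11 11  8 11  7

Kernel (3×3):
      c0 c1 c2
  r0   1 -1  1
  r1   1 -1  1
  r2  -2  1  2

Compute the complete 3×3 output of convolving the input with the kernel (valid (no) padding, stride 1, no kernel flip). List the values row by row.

25 22 13
47 17 23
26 23 27

Output[0,0]: The receptive field on the input at this output position is [14 12 0 / 14 0 13 / 12 6 7]. Elementwise product with the kernel and sum: 14·1 + 12·-1 + 0·1 + 14·1 + 0·-1 + 13·1 + 12·-2 + 6·1 + 7·2.
Output[0,1]: The receptive field on the input at this output position is [12 0 8 / 0 13 14 / 6 7 3]. Elementwise product with the kernel and sum: 12·1 + 0·-1 + 8·1 + 0·1 + 13·-1 + 14·1 + 6·-2 + 7·1 + 3·2.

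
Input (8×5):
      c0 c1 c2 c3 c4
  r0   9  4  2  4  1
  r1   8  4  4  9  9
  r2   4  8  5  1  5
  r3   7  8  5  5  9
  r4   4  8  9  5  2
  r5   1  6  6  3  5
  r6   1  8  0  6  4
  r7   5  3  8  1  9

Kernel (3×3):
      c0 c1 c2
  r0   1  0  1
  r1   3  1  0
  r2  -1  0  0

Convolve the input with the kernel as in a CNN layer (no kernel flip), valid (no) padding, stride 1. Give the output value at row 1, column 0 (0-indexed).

25

The receptive field on the input at this output position is [8 4 4 / 4 8 5 / 7 8 5]. Elementwise product with the kernel and sum: 8·1 + 4·1 + 4·3 + 8·1 + 7·-1.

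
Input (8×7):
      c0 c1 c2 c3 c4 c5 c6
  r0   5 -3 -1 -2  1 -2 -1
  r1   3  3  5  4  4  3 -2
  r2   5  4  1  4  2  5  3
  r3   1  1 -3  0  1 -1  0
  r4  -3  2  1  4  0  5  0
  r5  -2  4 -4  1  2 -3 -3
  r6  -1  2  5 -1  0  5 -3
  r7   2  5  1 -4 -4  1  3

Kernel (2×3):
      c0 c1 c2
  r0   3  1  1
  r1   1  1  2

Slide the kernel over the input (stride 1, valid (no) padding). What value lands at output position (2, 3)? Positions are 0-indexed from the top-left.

The receptive field on the input at this output position is [4 2 5 / 0 1 -1]. Elementwise product with the kernel and sum: 4·3 + 2·1 + 5·1 + 0·1 + 1·1 + -1·2.

18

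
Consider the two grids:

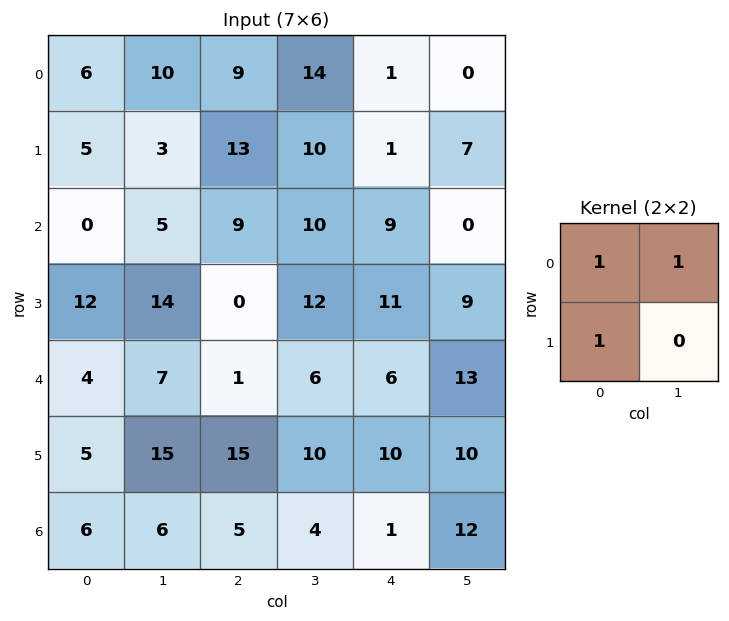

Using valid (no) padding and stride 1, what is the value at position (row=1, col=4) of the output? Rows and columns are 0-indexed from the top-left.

The receptive field on the input at this output position is [1 7 / 9 0]. Elementwise product with the kernel and sum: 1·1 + 7·1 + 9·1.

17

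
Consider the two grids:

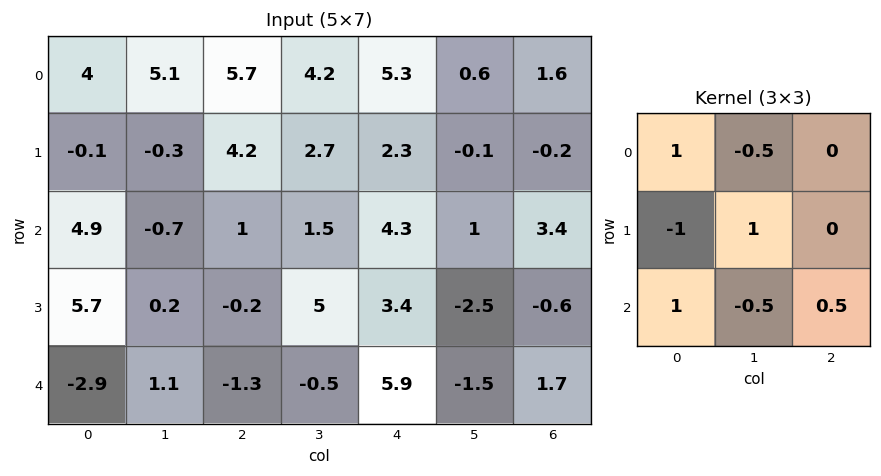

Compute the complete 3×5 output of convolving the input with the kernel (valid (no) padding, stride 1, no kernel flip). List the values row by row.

7 6.3 4.5 1 8.1
-0.05 2.1 2.35 6.4 3.4
-4.35 -0.1 7.35 -6.45 5.4

Output[0,0]: The receptive field on the input at this output position is [4 5.1 5.7 / -0.1 -0.3 4.2 / 4.9 -0.7 1]. Elementwise product with the kernel and sum: 4·1 + 5.1·-0.5 + -0.1·-1 + -0.3·1 + 4.9·1 + -0.7·-0.5 + 1·0.5.
Output[0,1]: The receptive field on the input at this output position is [5.1 5.7 4.2 / -0.3 4.2 2.7 / -0.7 1 1.5]. Elementwise product with the kernel and sum: 5.1·1 + 5.7·-0.5 + -0.3·-1 + 4.2·1 + -0.7·1 + 1·-0.5 + 1.5·0.5.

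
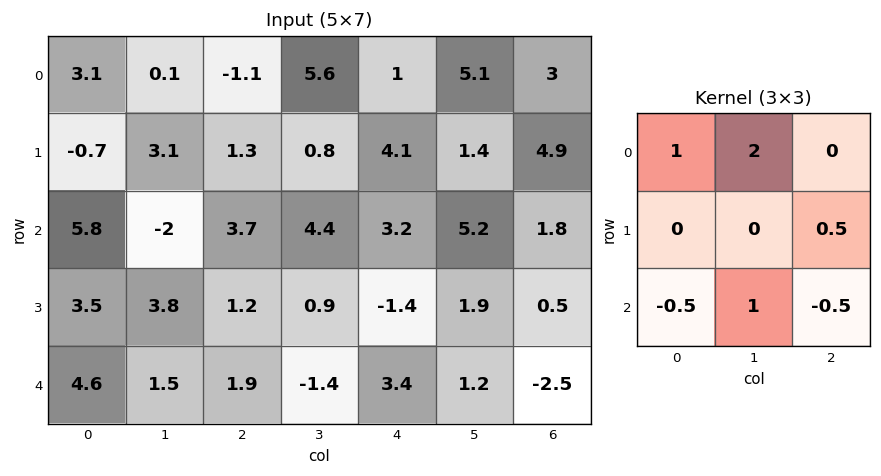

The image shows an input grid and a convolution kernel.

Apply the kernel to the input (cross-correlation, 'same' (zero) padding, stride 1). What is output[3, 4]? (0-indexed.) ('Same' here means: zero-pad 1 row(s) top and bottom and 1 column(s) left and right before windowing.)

The receptive field on the zero-padded input at this output position is [4.4 3.2 5.2 / 0.9 -1.4 1.9 / -1.4 3.4 1.2]. Elementwise product with the kernel and sum: 4.4·1 + 3.2·2 + 1.9·0.5 + -1.4·-0.5 + 3.4·1 + 1.2·-0.5.

15.25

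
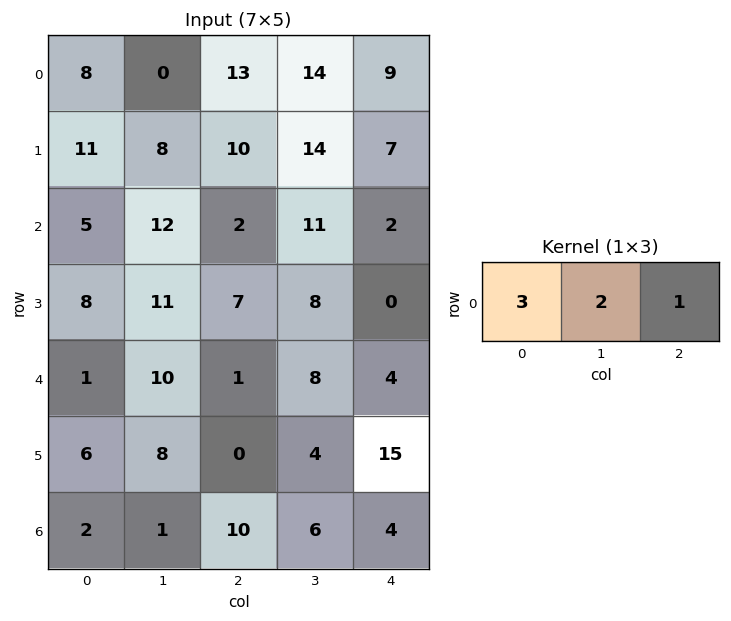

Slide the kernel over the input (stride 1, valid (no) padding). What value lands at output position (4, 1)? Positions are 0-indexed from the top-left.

The receptive field on the input at this output position is [10 1 8]. Elementwise product with the kernel and sum: 10·3 + 1·2 + 8·1.

40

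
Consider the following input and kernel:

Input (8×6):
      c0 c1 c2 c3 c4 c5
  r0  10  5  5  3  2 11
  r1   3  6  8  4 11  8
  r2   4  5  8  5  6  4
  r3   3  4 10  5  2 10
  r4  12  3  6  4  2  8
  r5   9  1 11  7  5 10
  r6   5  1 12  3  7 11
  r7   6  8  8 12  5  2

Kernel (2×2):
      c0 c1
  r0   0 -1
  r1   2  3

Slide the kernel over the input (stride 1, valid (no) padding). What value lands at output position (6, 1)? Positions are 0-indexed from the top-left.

The receptive field on the input at this output position is [1 12 / 8 8]. Elementwise product with the kernel and sum: 12·-1 + 8·2 + 8·3.

28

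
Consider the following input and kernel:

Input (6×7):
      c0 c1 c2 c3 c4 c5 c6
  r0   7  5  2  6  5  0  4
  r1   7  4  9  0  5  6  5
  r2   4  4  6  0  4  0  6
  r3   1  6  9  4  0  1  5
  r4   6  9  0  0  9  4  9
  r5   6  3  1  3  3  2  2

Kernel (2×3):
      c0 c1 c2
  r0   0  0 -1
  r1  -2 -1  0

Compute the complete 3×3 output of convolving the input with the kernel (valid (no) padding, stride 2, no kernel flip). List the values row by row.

-20 -23 -20
-14 -26 -7
-15 -14 -17

Output[0,0]: The receptive field on the input at this output position is [7 5 2 / 7 4 9]. Elementwise product with the kernel and sum: 2·-1 + 7·-2 + 4·-1.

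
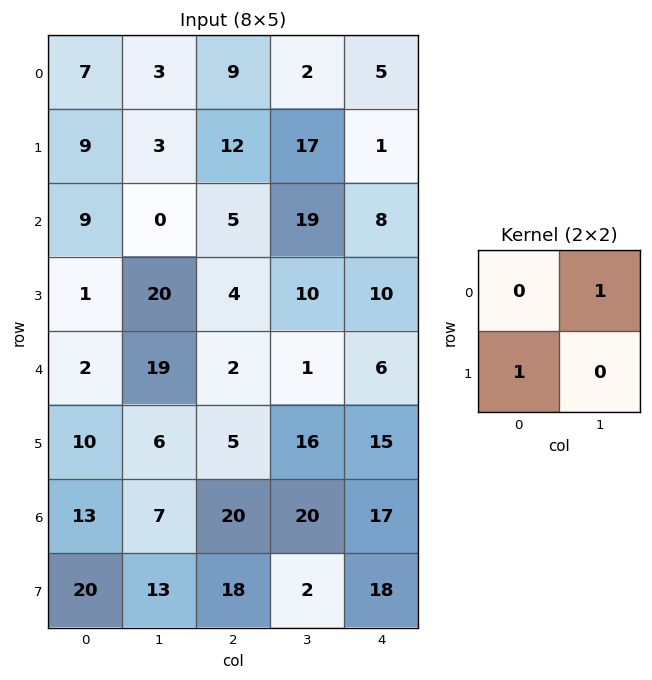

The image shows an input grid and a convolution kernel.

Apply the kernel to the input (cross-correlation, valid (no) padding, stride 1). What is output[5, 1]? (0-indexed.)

The receptive field on the input at this output position is [6 5 / 7 20]. Elementwise product with the kernel and sum: 5·1 + 7·1.

12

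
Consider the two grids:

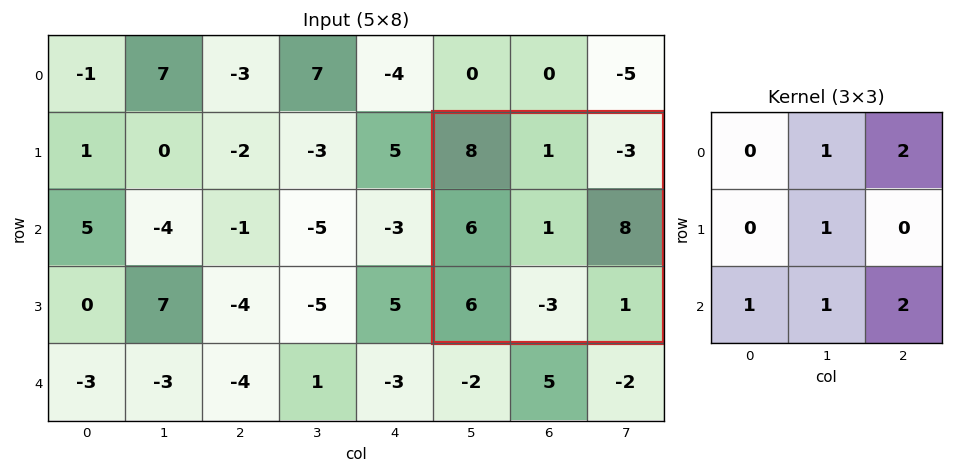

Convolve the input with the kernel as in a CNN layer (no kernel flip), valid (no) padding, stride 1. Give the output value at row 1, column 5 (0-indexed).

The receptive field on the input at this output position is [8 1 -3 / 6 1 8 / 6 -3 1]. Elementwise product with the kernel and sum: 1·1 + -3·2 + 1·1 + 6·1 + -3·1 + 1·2.

1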